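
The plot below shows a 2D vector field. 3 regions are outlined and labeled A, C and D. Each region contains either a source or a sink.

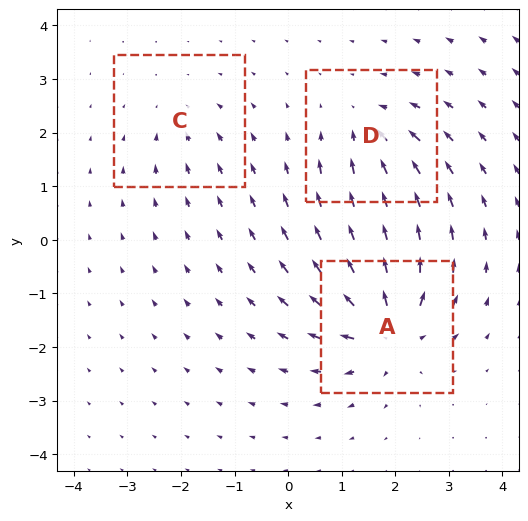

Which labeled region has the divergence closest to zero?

C

Divergence at each region's feature centre — A: about +6, C: about -2, D: about -4. Region C is closest to zero.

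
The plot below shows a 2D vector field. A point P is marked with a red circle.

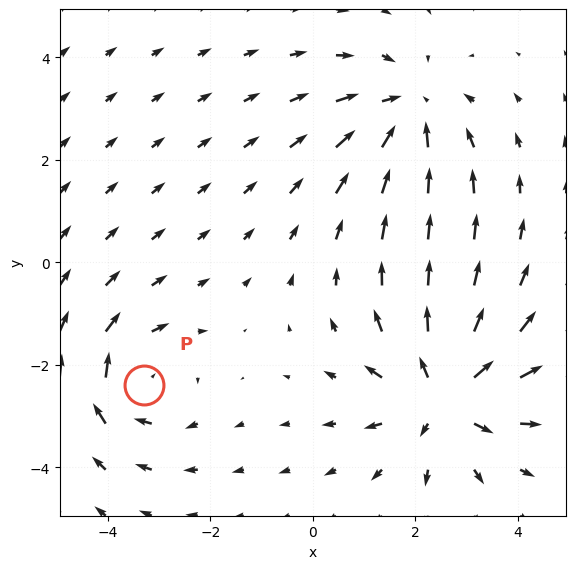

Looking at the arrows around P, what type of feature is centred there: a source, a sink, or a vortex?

vortex

At P (-3.3, -2.4) the arrows circulate clockwise. Divergence ≈0, curl about -3 — near-zero divergence with nonzero curl is a vortex.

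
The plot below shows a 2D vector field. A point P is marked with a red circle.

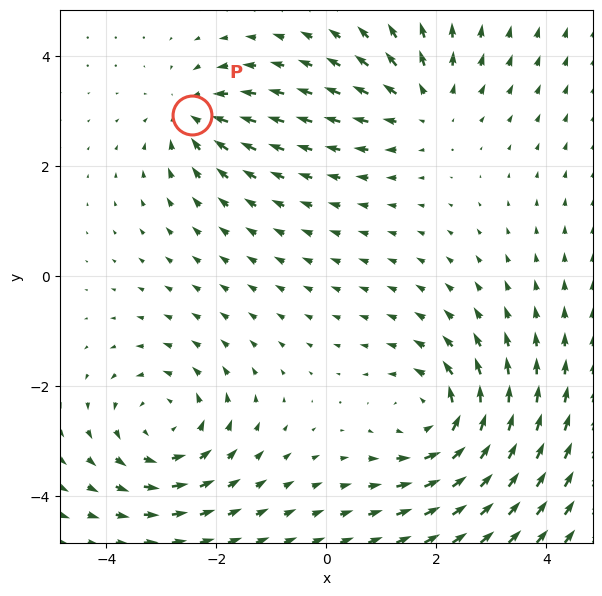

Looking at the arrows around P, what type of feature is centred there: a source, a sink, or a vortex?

sink

At P (-2.4, 2.9) the arrows converge inward. Divergence about -4, curl ≈0 — negative divergence with near-zero curl is a sink.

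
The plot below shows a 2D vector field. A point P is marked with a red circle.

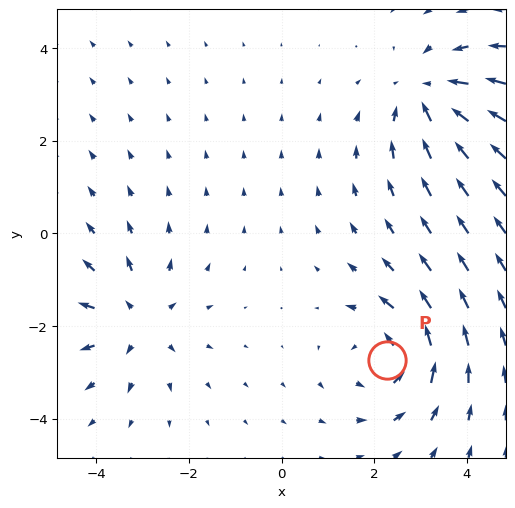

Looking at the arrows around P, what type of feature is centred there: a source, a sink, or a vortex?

At P (2.3, -2.7) the arrows circulate counterclockwise. Divergence ≈0, curl about +5 — near-zero divergence with nonzero curl is a vortex.

vortex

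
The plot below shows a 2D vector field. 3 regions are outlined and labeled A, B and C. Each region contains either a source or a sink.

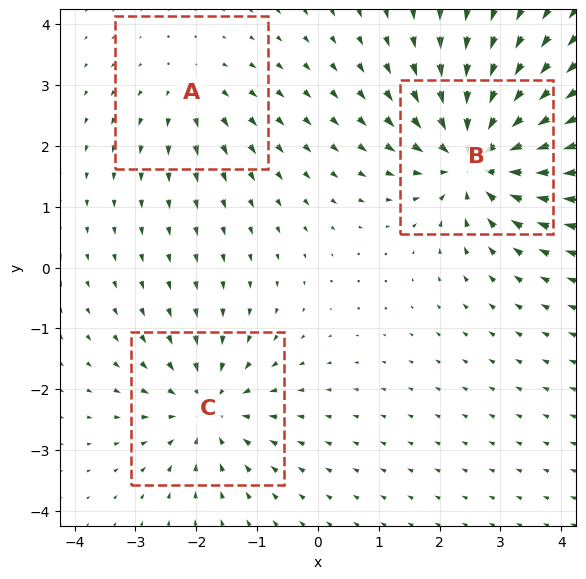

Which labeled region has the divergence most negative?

B

Divergence at each region's feature centre — A: about +2, B: about -5, C: about -3. Region B is most negative.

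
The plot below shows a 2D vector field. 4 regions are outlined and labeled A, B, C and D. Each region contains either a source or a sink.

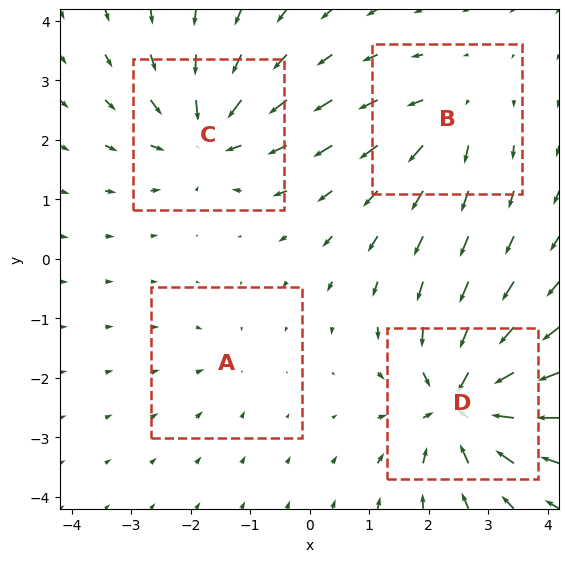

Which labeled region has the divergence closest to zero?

A

Divergence at each region's feature centre — A: about -2, B: about +4, C: about -6, D: about -7. Region A is closest to zero.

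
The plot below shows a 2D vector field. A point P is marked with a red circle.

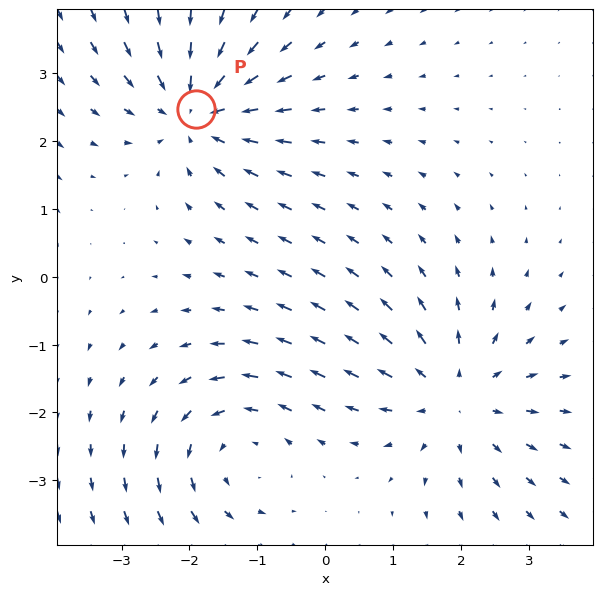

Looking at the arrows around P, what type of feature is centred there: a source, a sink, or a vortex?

sink

At P (-1.9, 2.5) the arrows converge inward. Divergence about -5, curl ≈0 — negative divergence with near-zero curl is a sink.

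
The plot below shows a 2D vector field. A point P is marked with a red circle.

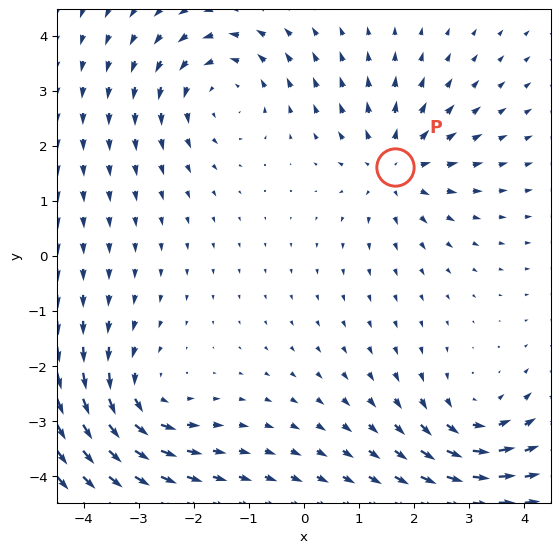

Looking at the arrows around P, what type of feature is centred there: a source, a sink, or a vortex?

source

At P (1.6, 1.6) the arrows spread outward. Divergence about +4, curl ≈0 — positive divergence with near-zero curl is a source.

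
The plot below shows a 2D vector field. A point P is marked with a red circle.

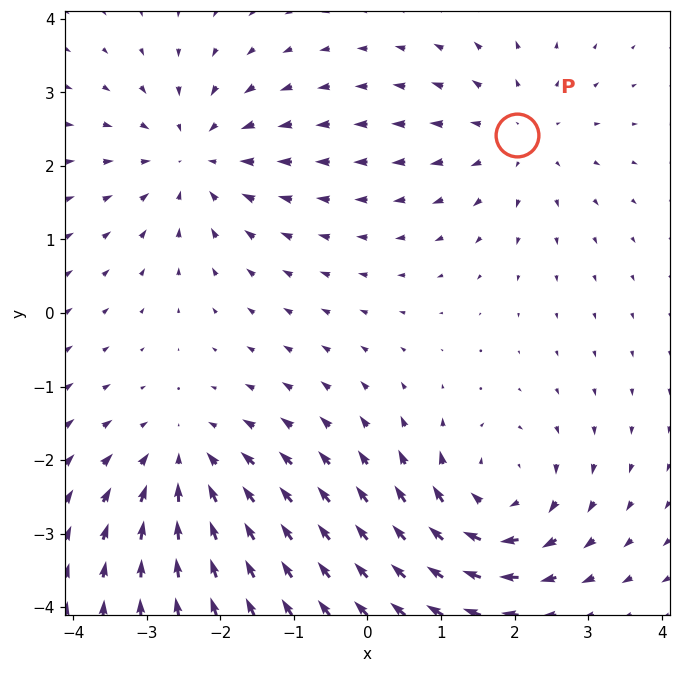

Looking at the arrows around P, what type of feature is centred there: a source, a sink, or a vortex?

At P (2.0, 2.4) the arrows spread outward. Divergence about +3, curl ≈0 — positive divergence with near-zero curl is a source.

source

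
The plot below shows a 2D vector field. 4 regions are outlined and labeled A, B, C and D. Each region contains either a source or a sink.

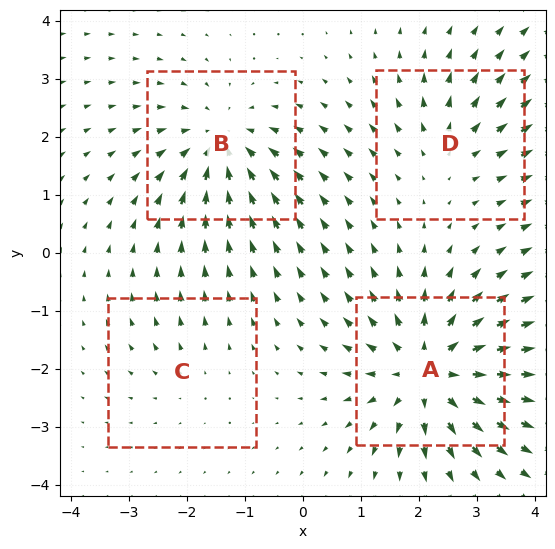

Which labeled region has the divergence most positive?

Divergence at each region's feature centre — A: about +7, B: about -5, C: about +2, D: about +3. Region A is most positive.

A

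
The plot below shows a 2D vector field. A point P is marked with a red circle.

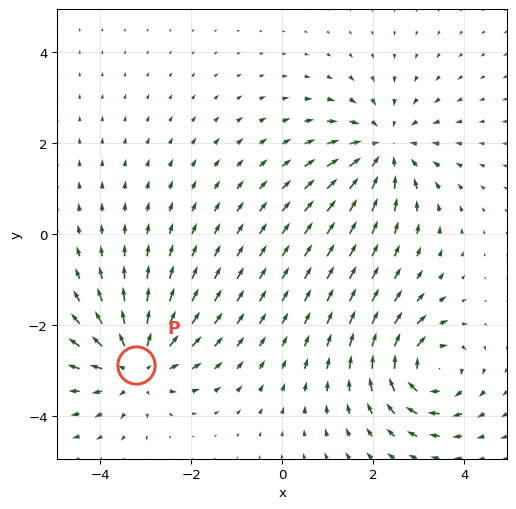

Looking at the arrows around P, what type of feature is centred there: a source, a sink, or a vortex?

source

At P (-3.2, -2.9) the arrows spread outward. Divergence about +5, curl ≈0 — positive divergence with near-zero curl is a source.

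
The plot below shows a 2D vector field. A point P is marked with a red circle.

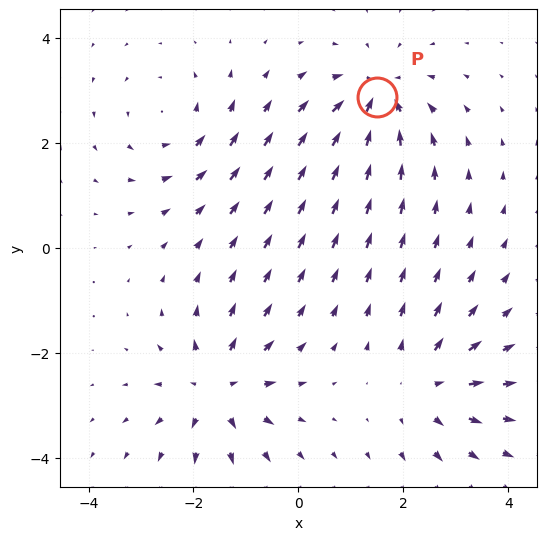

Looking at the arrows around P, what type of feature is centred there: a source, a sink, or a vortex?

At P (1.5, 2.9) the arrows converge inward. Divergence about -6, curl ≈0 — negative divergence with near-zero curl is a sink.

sink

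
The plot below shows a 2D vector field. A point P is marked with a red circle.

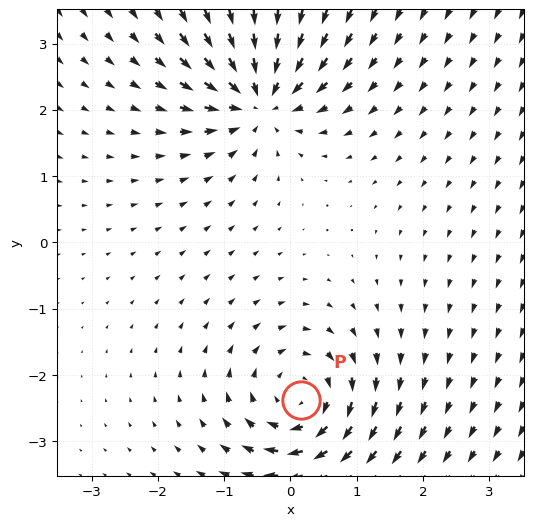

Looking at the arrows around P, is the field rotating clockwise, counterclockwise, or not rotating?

Near P at (0.2, -2.4) the arrows circulate clockwise. The curl (z-component) there is about -5; negative curl means clockwise rotation.

clockwise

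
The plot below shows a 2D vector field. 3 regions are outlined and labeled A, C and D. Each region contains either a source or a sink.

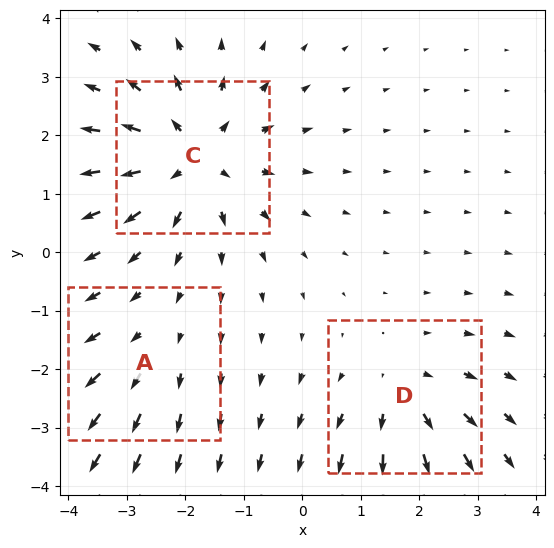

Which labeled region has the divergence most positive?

Divergence at each region's feature centre — A: about +2, C: about +5, D: about +3. Region C is most positive.

C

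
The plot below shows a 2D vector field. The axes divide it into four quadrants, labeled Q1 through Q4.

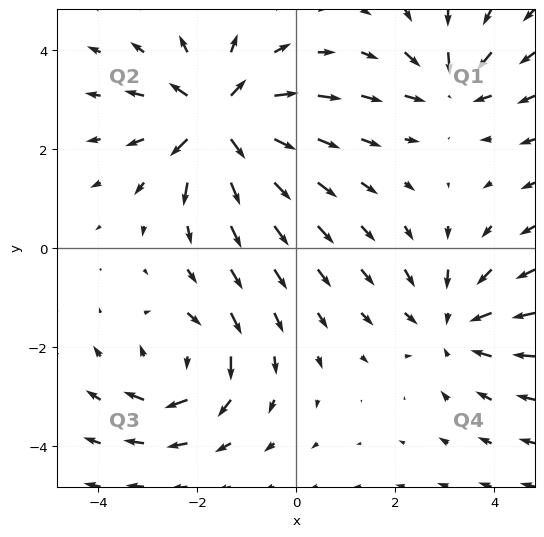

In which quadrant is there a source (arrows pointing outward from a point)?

Q2

The source sits at approximately (-1.6, 2.6), which lies in quadrant Q2. The divergence there is about +6, positive as expected for a source.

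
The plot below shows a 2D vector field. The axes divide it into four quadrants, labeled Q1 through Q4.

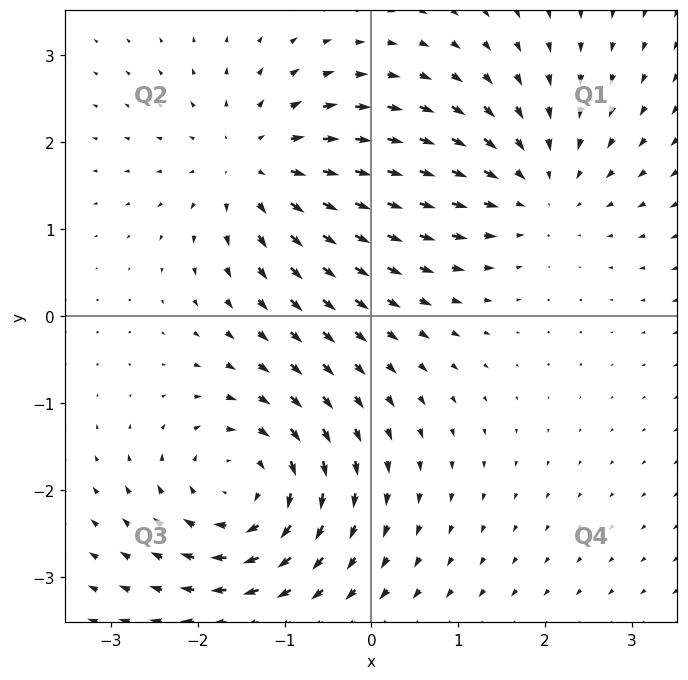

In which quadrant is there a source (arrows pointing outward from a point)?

Q2

The source sits at approximately (-1.3, 1.7), which lies in quadrant Q2. The divergence there is about +5, positive as expected for a source.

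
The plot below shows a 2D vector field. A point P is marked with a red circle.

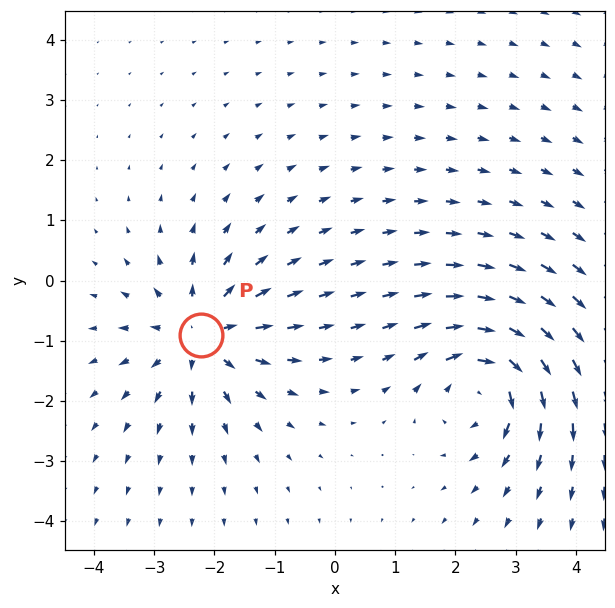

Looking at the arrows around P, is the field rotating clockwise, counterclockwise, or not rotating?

Near P at (-2.2, -0.9) the arrows show no circulation. The curl there is ≈0.

not rotating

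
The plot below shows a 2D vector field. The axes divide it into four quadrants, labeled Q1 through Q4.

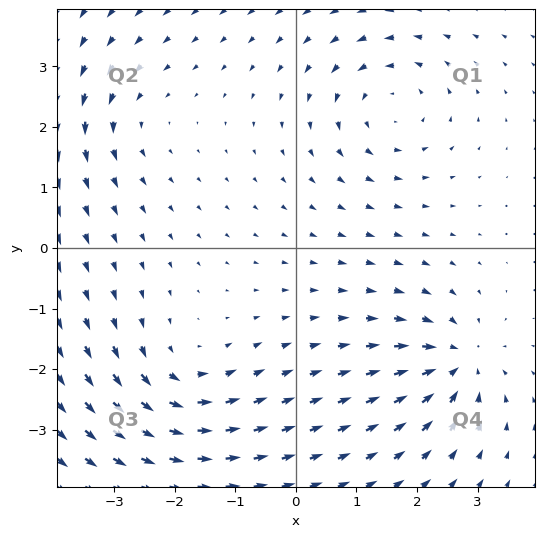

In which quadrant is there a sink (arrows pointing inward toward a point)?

Q4

The sink sits at approximately (2.7, -1.9), which lies in quadrant Q4. The divergence there is about -6, negative as expected for a sink.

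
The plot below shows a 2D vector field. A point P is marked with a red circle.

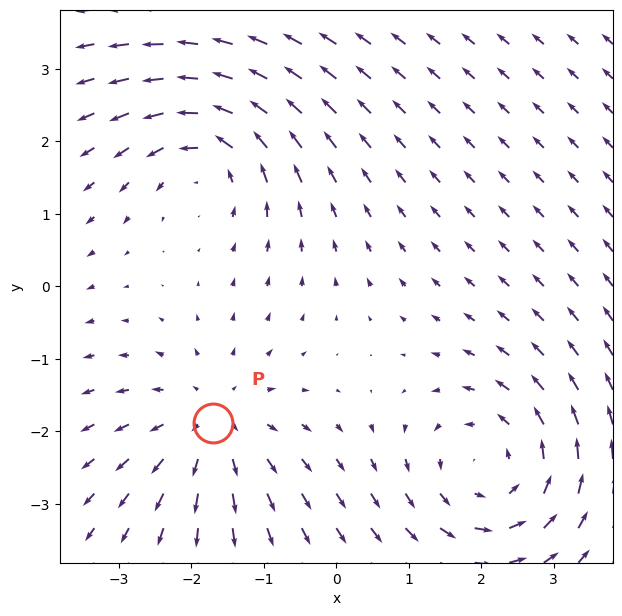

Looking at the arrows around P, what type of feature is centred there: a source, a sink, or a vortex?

At P (-1.7, -1.9) the arrows spread outward. Divergence about +3, curl ≈0 — positive divergence with near-zero curl is a source.

source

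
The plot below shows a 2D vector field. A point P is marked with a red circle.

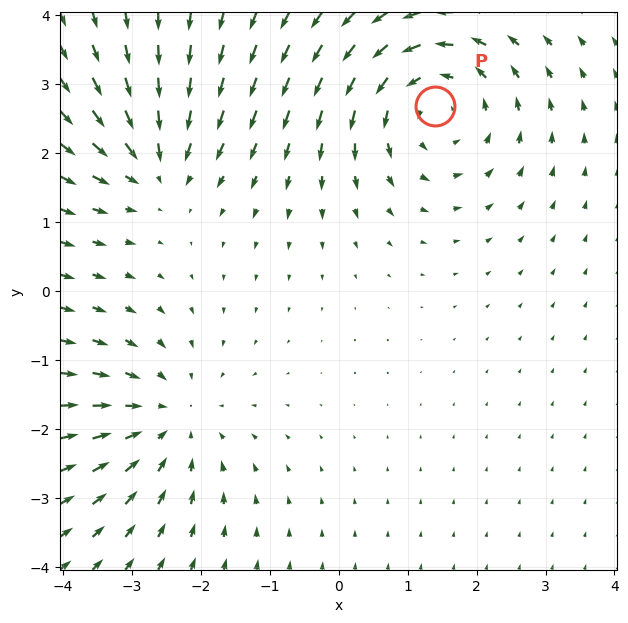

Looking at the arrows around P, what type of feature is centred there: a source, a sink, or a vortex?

At P (1.4, 2.7) the arrows circulate counterclockwise. Divergence ≈0, curl about +4 — near-zero divergence with nonzero curl is a vortex.

vortex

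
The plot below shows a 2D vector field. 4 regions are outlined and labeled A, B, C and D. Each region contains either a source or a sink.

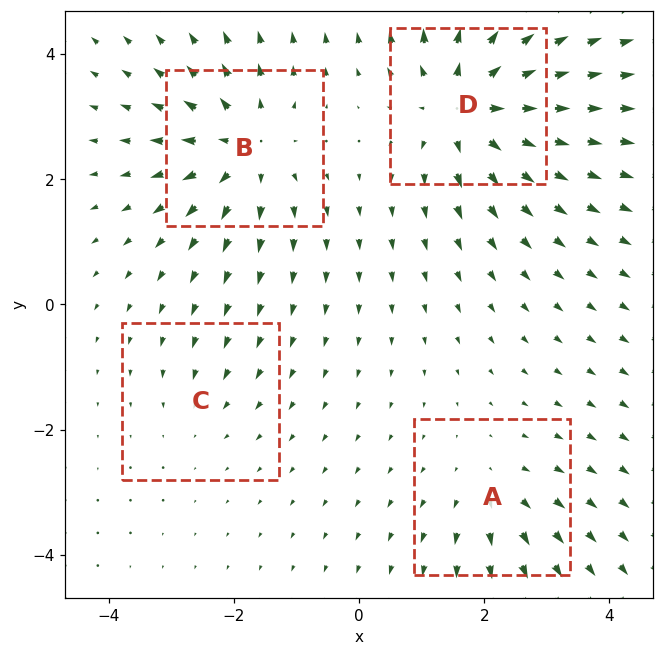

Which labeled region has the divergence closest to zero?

C

Divergence at each region's feature centre — A: about +3, B: about +6, C: about -2, D: about +7. Region C is closest to zero.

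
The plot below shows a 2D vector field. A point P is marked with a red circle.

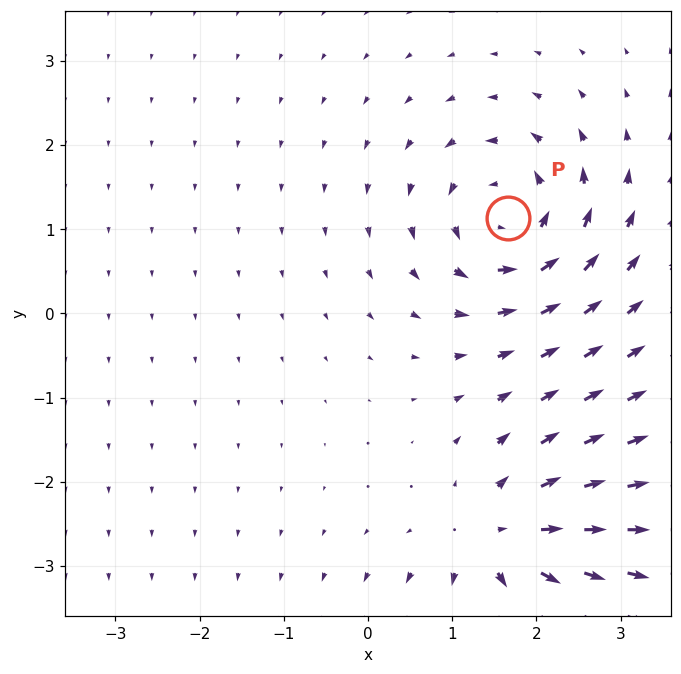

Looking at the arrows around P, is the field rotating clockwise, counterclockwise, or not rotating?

Near P at (1.7, 1.1) the arrows circulate counterclockwise. The curl (z-component) there is about +5; positive curl means counterclockwise rotation.

counterclockwise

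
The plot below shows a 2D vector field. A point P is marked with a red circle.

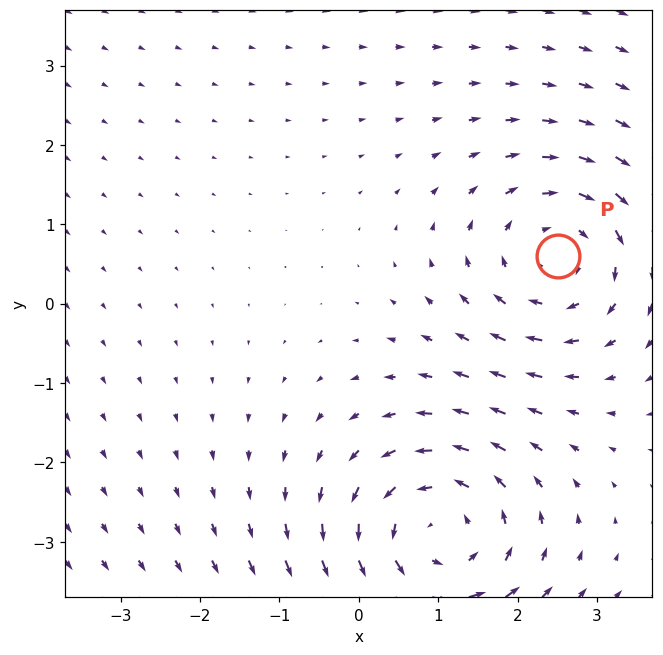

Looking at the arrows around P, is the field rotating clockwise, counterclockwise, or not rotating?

clockwise

Near P at (2.5, 0.6) the arrows circulate clockwise. The curl (z-component) there is about -4; negative curl means clockwise rotation.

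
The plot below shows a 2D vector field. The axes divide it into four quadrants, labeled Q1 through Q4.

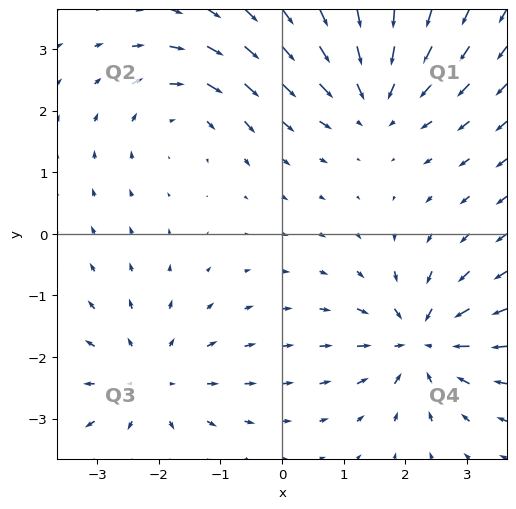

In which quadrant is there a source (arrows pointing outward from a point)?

The source sits at approximately (-2.2, -2.4), which lies in quadrant Q3. The divergence there is about +4, positive as expected for a source.

Q3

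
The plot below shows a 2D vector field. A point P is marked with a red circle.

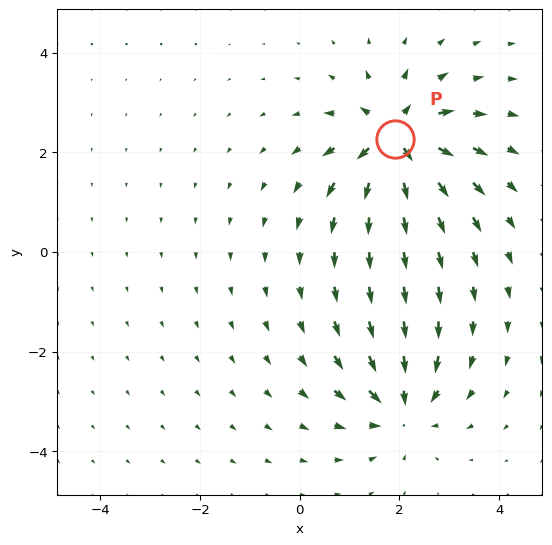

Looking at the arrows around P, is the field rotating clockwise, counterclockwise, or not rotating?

Near P at (1.9, 2.3) the arrows show no circulation. The curl there is ≈0.

not rotating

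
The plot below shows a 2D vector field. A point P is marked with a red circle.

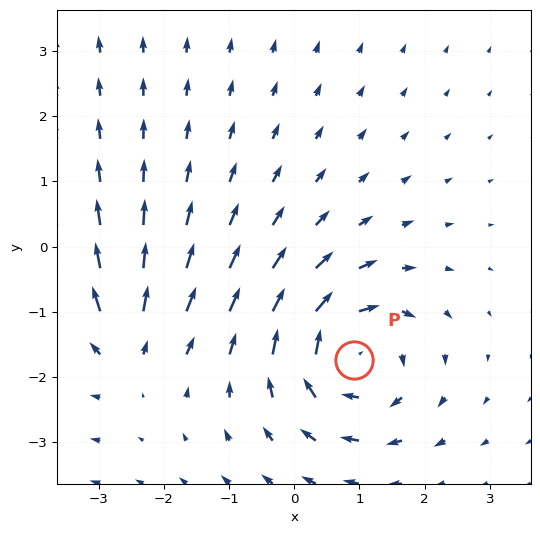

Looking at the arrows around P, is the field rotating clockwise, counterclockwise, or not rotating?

Near P at (0.9, -1.7) the arrows circulate clockwise. The curl (z-component) there is about -5; negative curl means clockwise rotation.

clockwise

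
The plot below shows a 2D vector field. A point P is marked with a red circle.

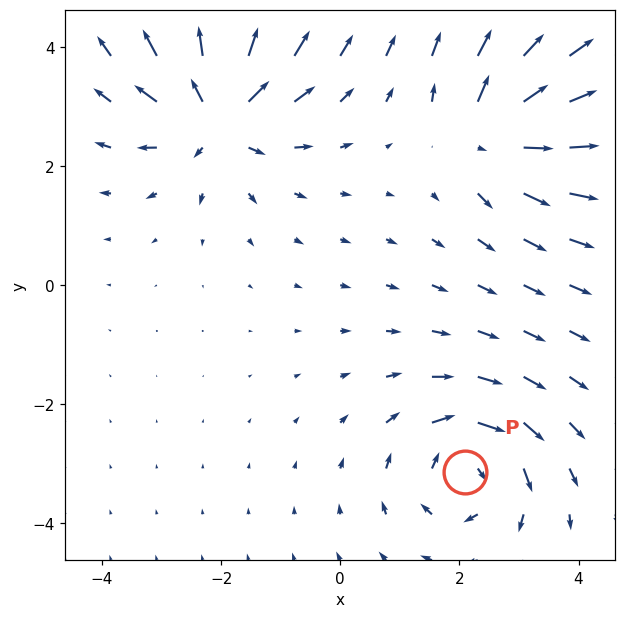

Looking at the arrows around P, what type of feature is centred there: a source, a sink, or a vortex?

vortex

At P (2.1, -3.1) the arrows circulate clockwise. Divergence ≈0, curl about -6 — near-zero divergence with nonzero curl is a vortex.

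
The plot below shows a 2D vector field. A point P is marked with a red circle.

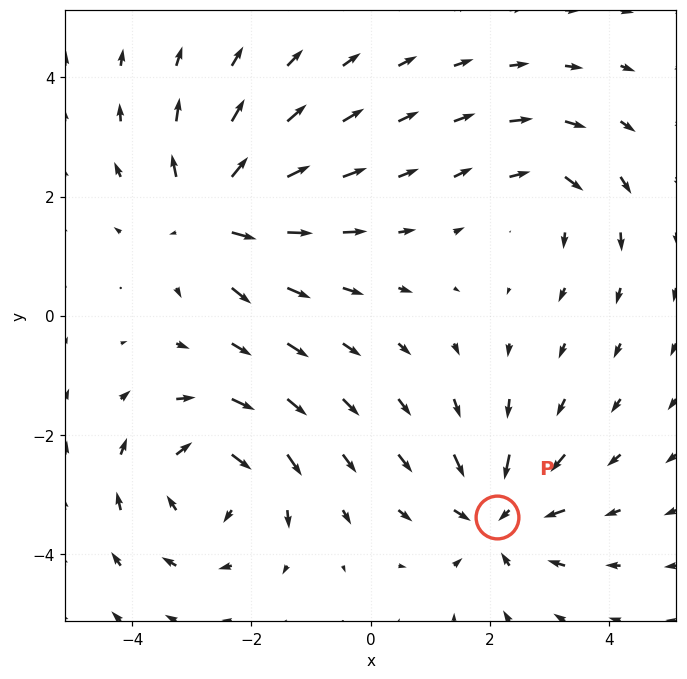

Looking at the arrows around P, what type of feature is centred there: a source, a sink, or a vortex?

sink

At P (2.1, -3.4) the arrows converge inward. Divergence about -5, curl ≈0 — negative divergence with near-zero curl is a sink.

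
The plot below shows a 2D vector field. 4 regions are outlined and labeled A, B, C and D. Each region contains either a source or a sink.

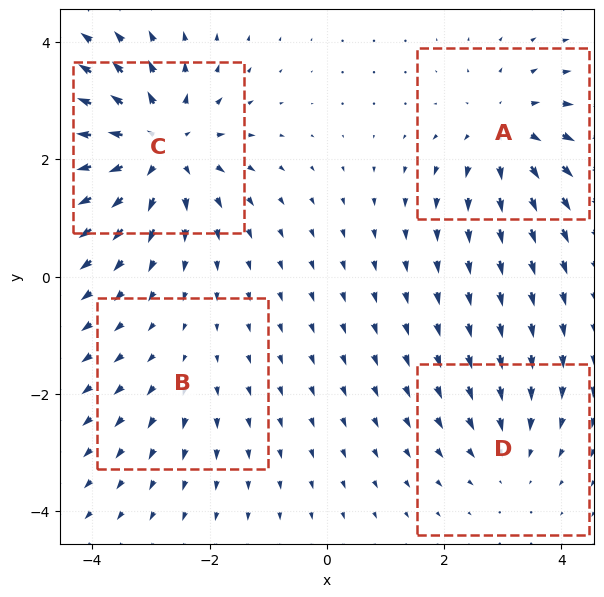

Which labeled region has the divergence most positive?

C

Divergence at each region's feature centre — A: about +5, B: about +2, C: about +7, D: about -3. Region C is most positive.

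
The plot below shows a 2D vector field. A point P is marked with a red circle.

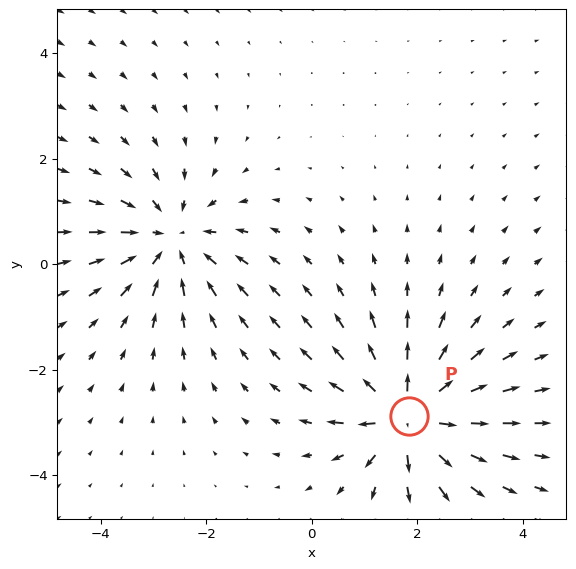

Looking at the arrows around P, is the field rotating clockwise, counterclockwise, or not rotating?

not rotating

Near P at (1.8, -2.9) the arrows show no circulation. The curl there is ≈0.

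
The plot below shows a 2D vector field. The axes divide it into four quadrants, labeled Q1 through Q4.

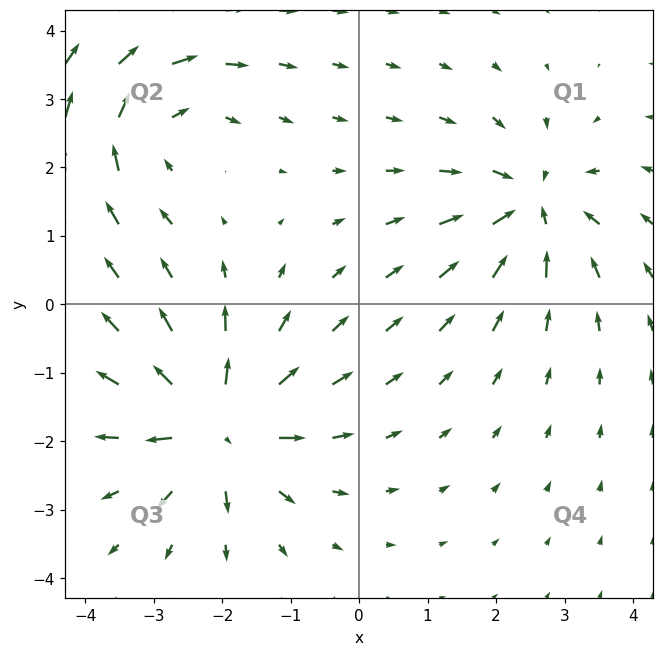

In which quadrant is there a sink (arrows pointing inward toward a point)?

Q1

The sink sits at approximately (2.5, 1.4), which lies in quadrant Q1. The divergence there is about -5, negative as expected for a sink.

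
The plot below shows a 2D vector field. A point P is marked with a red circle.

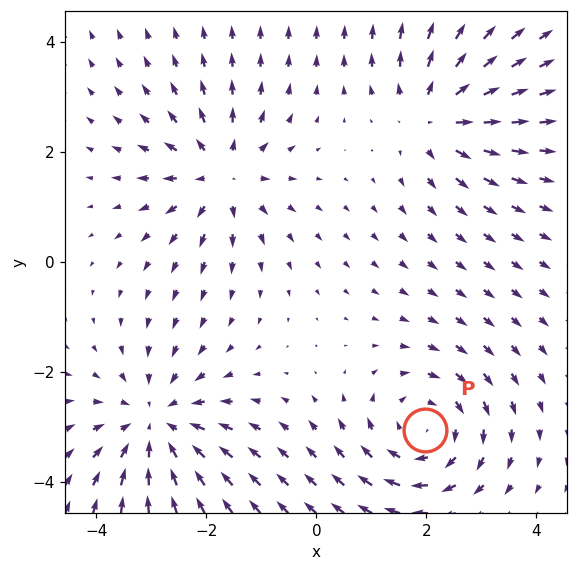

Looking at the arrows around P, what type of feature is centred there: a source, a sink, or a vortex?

vortex

At P (2.0, -3.1) the arrows circulate clockwise. Divergence ≈0, curl about -4 — near-zero divergence with nonzero curl is a vortex.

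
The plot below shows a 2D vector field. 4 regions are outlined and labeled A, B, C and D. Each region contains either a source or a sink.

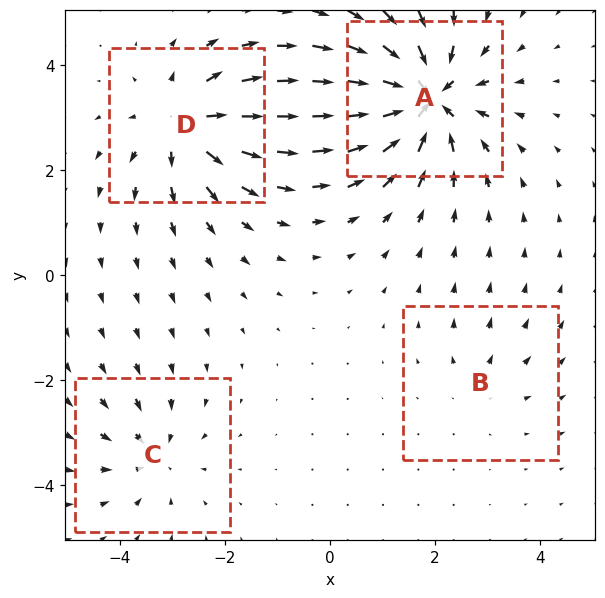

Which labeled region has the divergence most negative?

A

Divergence at each region's feature centre — A: about -9, B: about +2, C: about -4, D: about +6. Region A is most negative.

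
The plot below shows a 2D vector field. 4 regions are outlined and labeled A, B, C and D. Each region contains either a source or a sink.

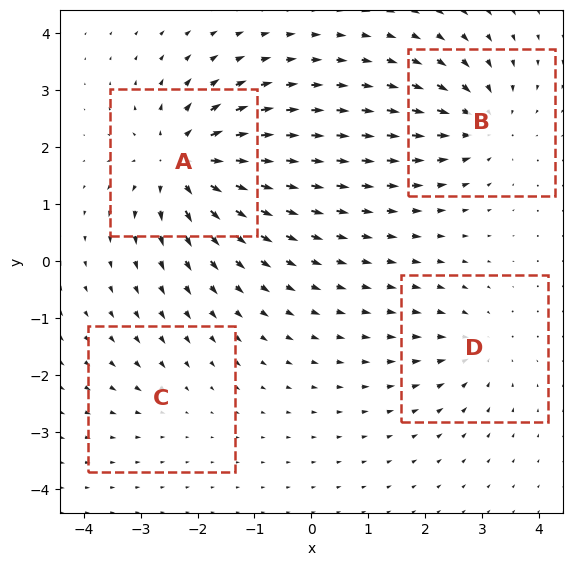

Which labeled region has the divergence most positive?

Divergence at each region's feature centre — A: about +8, B: about -5, C: about -2, D: about -4. Region A is most positive.

A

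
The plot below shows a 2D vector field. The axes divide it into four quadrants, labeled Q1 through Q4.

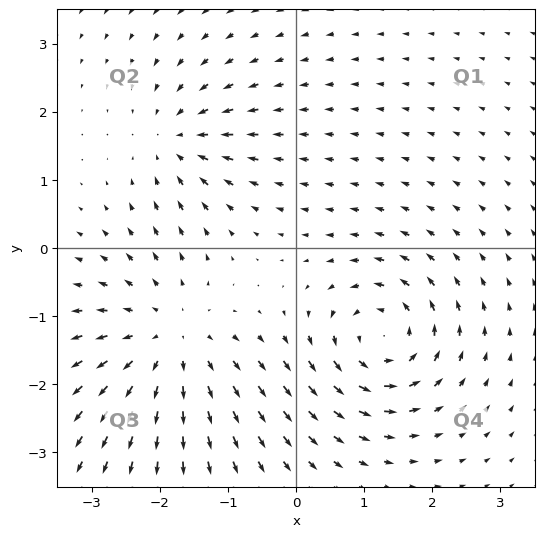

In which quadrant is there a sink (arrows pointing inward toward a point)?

Q2

The sink sits at approximately (-1.8, 1.6), which lies in quadrant Q2. The divergence there is about -4, negative as expected for a sink.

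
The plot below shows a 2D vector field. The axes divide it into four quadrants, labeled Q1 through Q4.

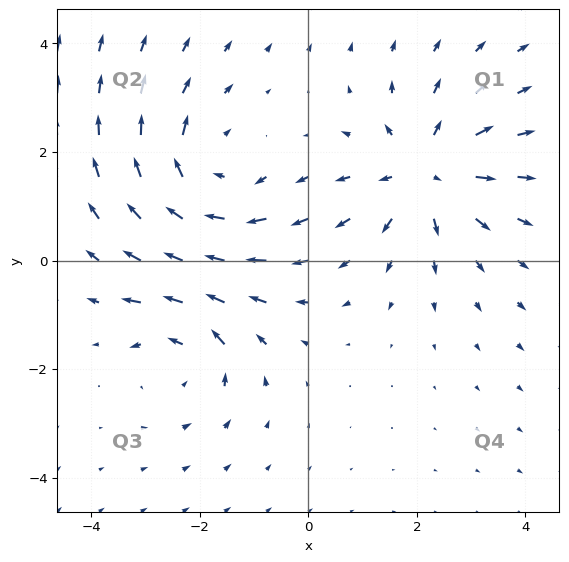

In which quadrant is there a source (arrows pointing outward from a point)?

The source sits at approximately (2.2, 1.6), which lies in quadrant Q1. The divergence there is about +4, positive as expected for a source.

Q1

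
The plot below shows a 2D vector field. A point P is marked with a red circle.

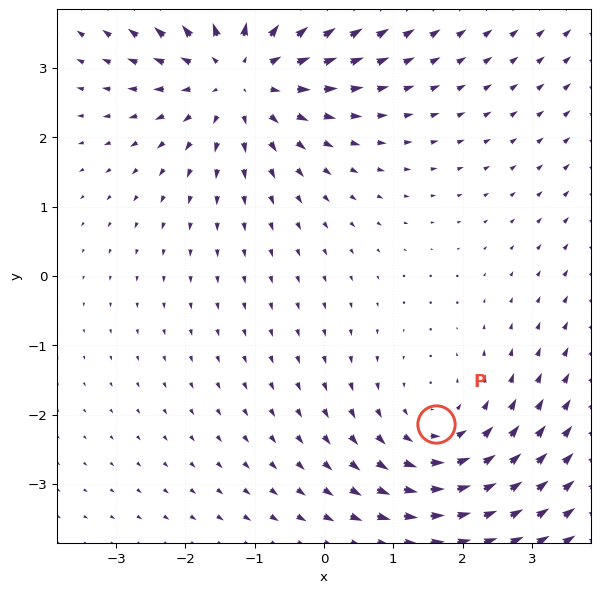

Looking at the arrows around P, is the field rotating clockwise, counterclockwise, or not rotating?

Near P at (1.6, -2.1) the arrows circulate counterclockwise. The curl (z-component) there is about +2; positive curl means counterclockwise rotation.

counterclockwise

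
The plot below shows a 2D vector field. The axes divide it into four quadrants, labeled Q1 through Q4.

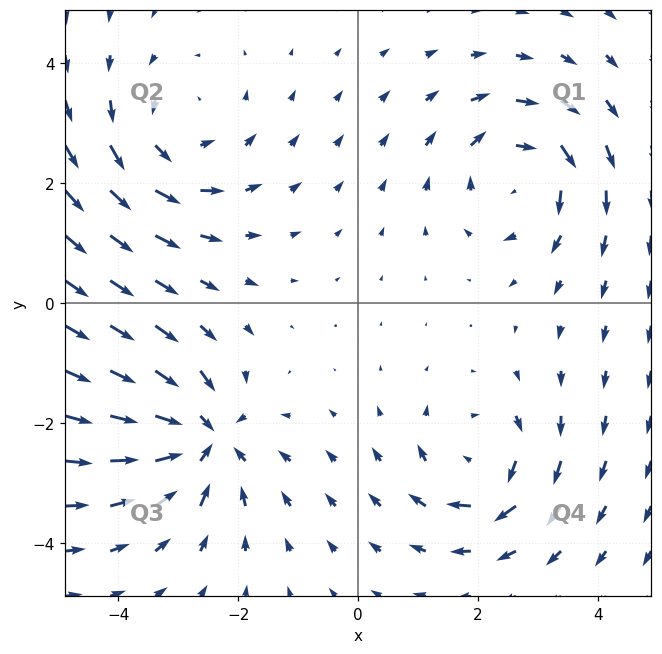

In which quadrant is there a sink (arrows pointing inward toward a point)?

Q3

The sink sits at approximately (-2.6, -2.3), which lies in quadrant Q3. The divergence there is about -5, negative as expected for a sink.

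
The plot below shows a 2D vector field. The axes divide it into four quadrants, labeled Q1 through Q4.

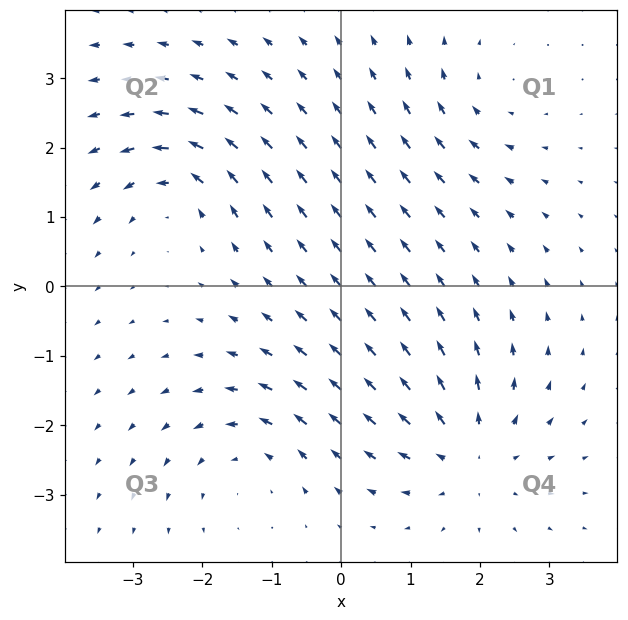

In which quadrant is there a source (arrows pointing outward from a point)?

The source sits at approximately (1.8, -2.4), which lies in quadrant Q4. The divergence there is about +4, positive as expected for a source.

Q4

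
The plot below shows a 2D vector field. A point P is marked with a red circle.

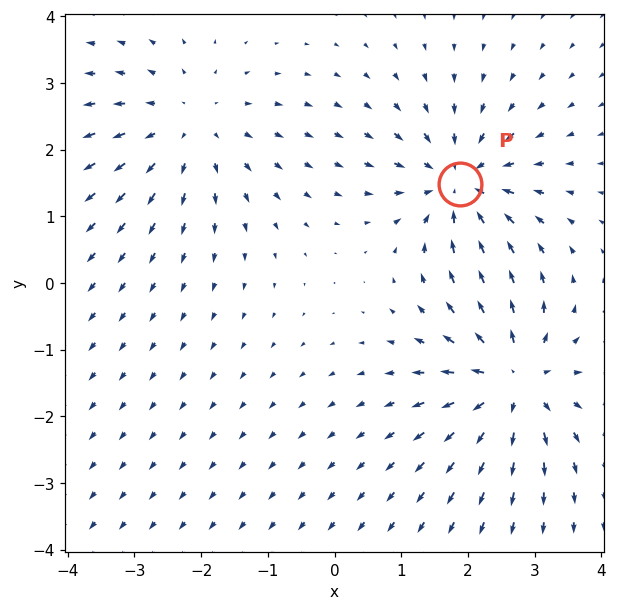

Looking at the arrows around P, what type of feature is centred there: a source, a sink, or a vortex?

sink

At P (1.9, 1.5) the arrows converge inward. Divergence about -5, curl ≈0 — negative divergence with near-zero curl is a sink.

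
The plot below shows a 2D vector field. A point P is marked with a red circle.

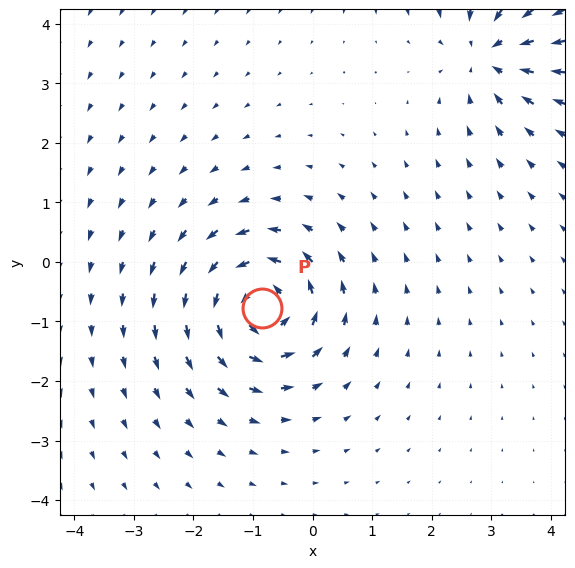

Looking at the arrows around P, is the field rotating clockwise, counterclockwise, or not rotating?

Near P at (-0.8, -0.8) the arrows circulate counterclockwise. The curl (z-component) there is about +6; positive curl means counterclockwise rotation.

counterclockwise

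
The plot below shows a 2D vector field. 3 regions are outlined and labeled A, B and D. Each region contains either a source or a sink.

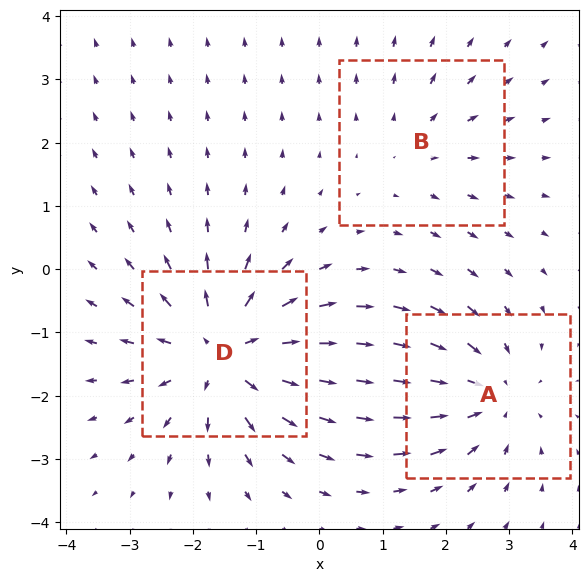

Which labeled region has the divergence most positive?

Divergence at each region's feature centre — A: about -3, B: about +2, D: about +4. Region D is most positive.

D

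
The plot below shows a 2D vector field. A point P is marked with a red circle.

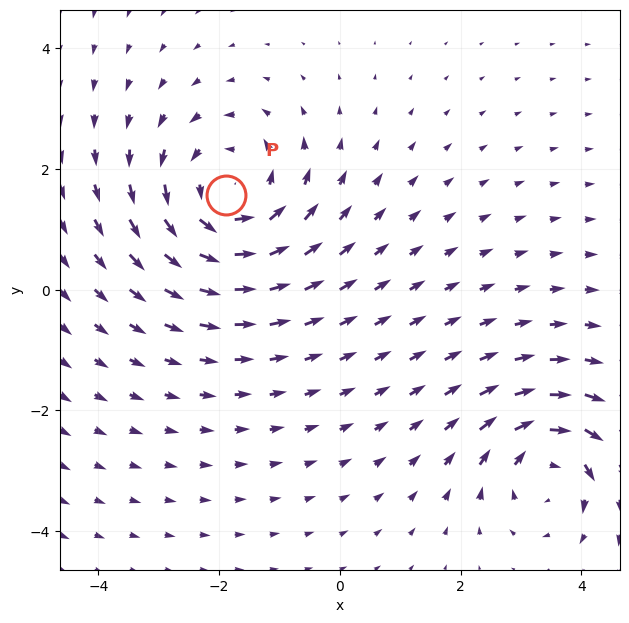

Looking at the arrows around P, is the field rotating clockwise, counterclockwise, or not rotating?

Near P at (-1.9, 1.6) the arrows circulate counterclockwise. The curl (z-component) there is about +3; positive curl means counterclockwise rotation.

counterclockwise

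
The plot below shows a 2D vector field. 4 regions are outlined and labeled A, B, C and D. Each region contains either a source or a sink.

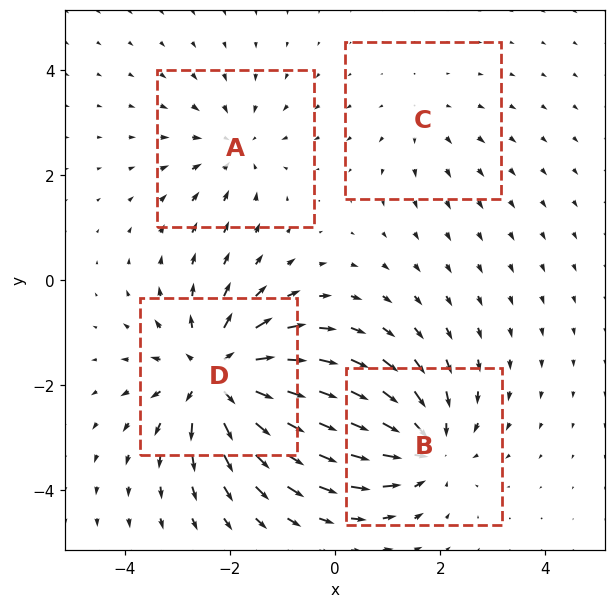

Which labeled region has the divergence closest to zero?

C

Divergence at each region's feature centre — A: about -3, B: about -5, C: about +2, D: about +7. Region C is closest to zero.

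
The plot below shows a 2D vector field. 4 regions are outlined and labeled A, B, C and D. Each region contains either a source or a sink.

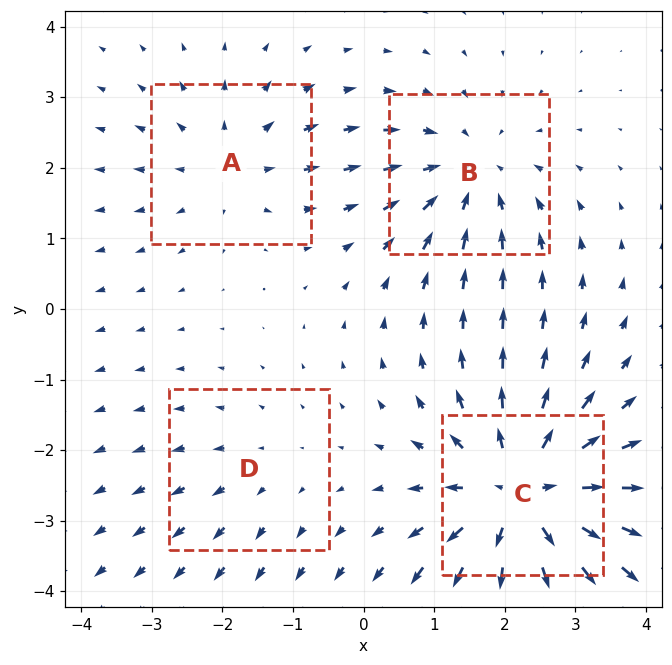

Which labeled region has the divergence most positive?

Divergence at each region's feature centre — A: about +3, B: about -4, C: about +7, D: about +2. Region C is most positive.

C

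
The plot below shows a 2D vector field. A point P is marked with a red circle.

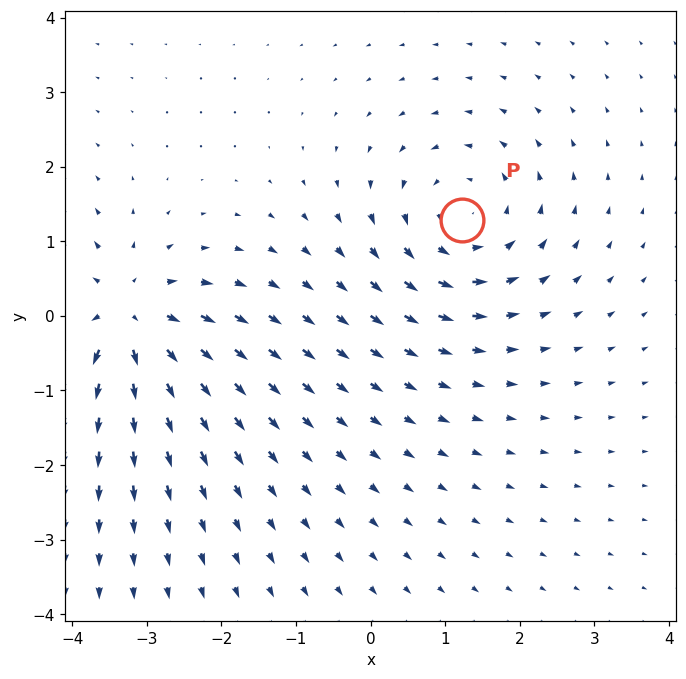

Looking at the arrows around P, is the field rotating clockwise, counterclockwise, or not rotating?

Near P at (1.2, 1.3) the arrows circulate counterclockwise. The curl (z-component) there is about +4; positive curl means counterclockwise rotation.

counterclockwise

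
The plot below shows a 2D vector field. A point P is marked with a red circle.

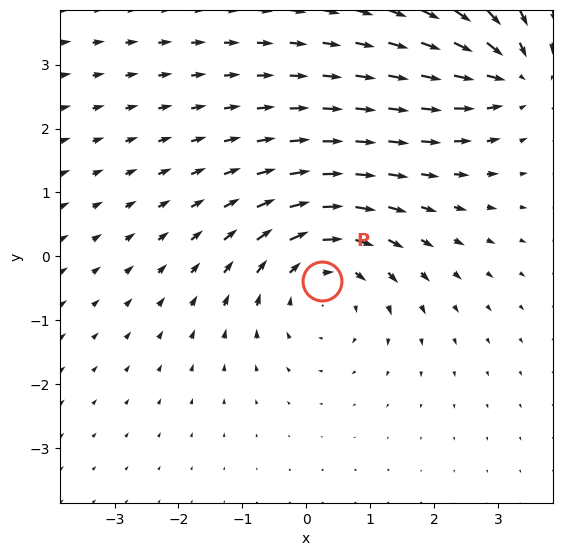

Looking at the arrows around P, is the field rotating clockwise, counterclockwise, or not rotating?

Near P at (0.2, -0.4) the arrows circulate clockwise. The curl (z-component) there is about -4; negative curl means clockwise rotation.

clockwise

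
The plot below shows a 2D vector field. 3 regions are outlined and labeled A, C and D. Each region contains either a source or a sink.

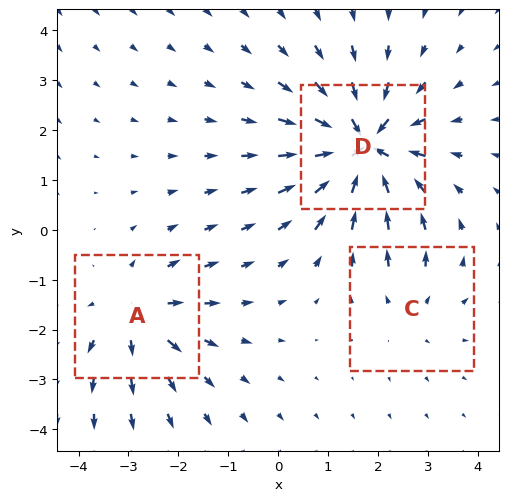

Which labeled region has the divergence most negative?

D

Divergence at each region's feature centre — A: about +3, C: about +2, D: about -6. Region D is most negative.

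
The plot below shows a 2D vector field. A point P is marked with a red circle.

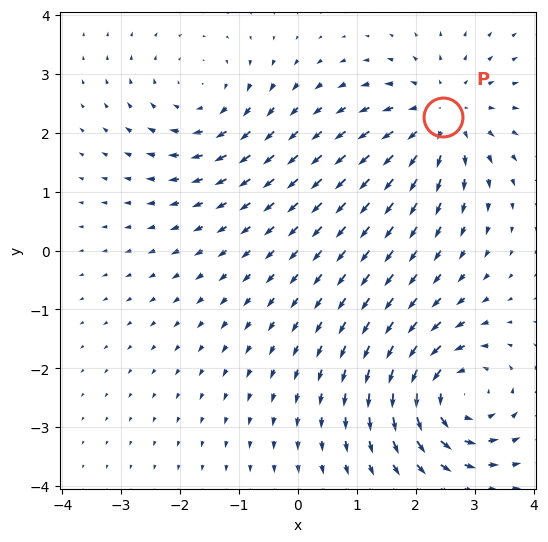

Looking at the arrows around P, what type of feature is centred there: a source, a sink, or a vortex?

At P (2.5, 2.3) the arrows spread outward. Divergence about +5, curl ≈0 — positive divergence with near-zero curl is a source.

source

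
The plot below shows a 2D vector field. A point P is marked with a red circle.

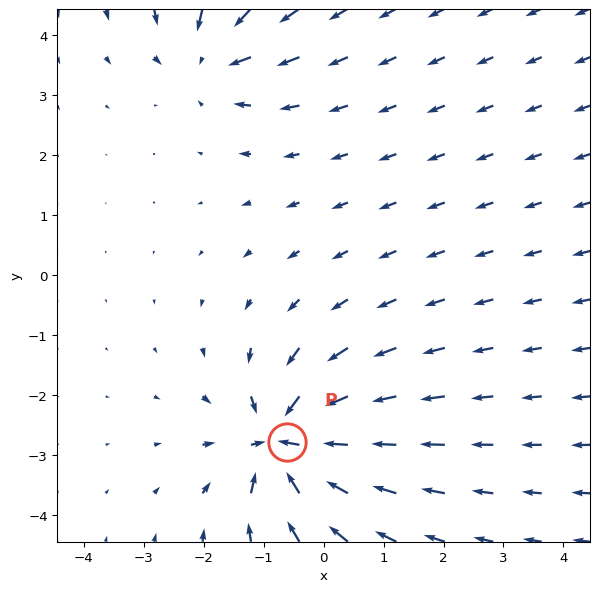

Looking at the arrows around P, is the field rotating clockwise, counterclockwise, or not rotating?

Near P at (-0.6, -2.8) the arrows show no circulation. The curl there is ≈0.

not rotating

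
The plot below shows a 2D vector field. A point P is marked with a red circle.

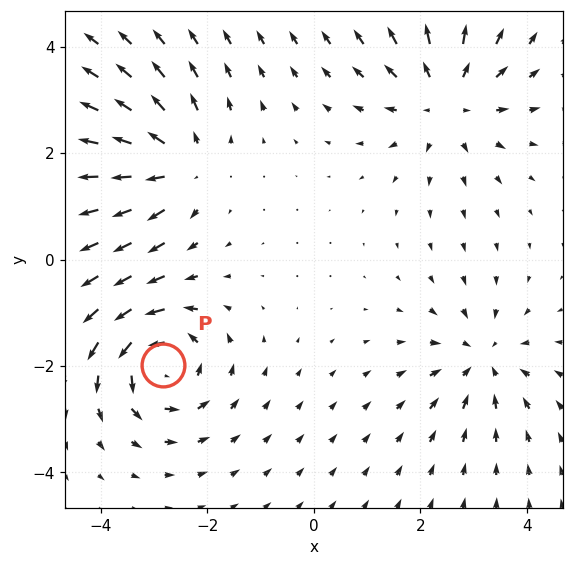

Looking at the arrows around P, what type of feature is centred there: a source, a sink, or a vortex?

At P (-2.8, -2.0) the arrows circulate counterclockwise. Divergence ≈0, curl about +6 — near-zero divergence with nonzero curl is a vortex.

vortex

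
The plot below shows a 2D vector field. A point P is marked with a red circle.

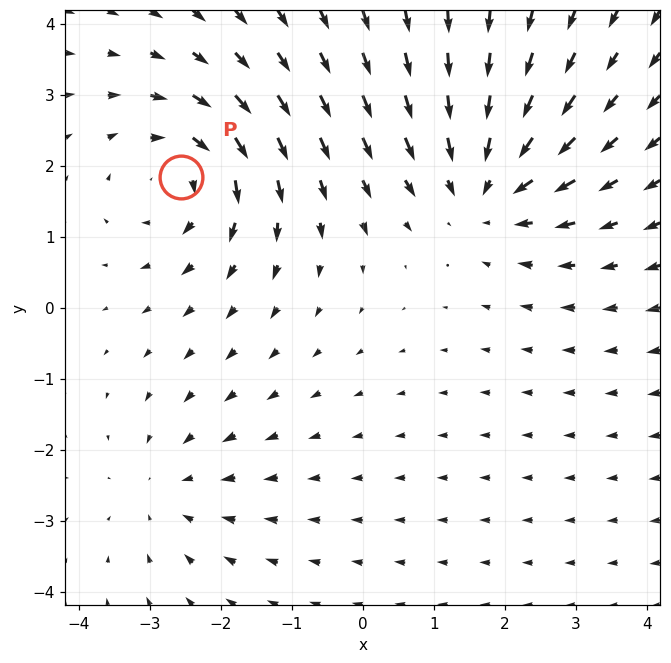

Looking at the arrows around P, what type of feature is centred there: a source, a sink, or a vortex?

vortex

At P (-2.6, 1.8) the arrows circulate clockwise. Divergence ≈0, curl about -4 — near-zero divergence with nonzero curl is a vortex.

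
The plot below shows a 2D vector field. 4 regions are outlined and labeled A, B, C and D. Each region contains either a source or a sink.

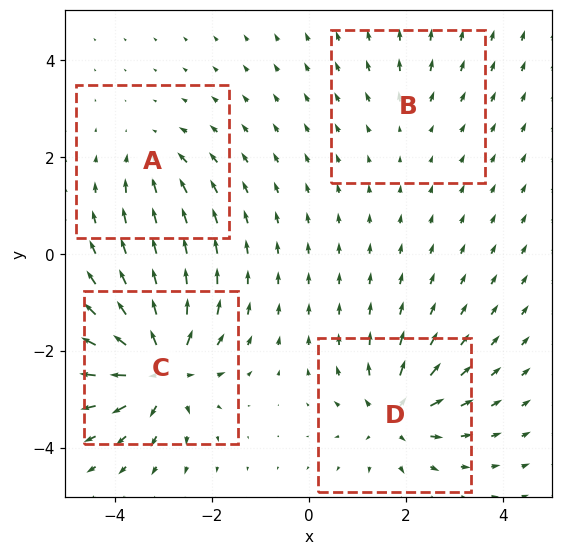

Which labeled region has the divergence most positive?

Divergence at each region's feature centre — A: about -4, B: about +2, C: about +9, D: about +6. Region C is most positive.

C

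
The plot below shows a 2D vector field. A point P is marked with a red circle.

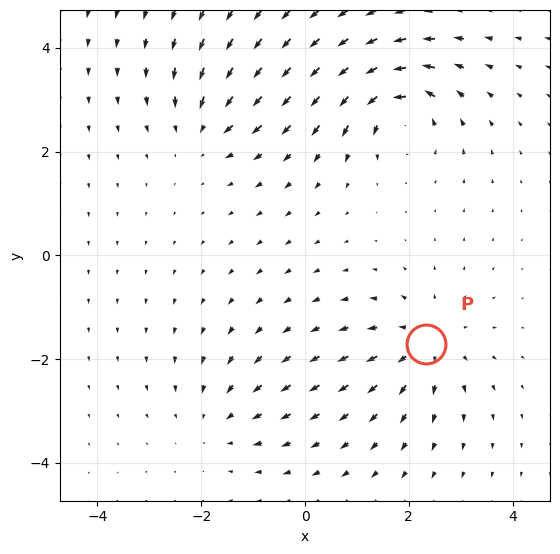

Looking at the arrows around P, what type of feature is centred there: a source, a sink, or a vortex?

At P (2.3, -1.7) the arrows spread outward. Divergence about +5, curl ≈0 — positive divergence with near-zero curl is a source.

source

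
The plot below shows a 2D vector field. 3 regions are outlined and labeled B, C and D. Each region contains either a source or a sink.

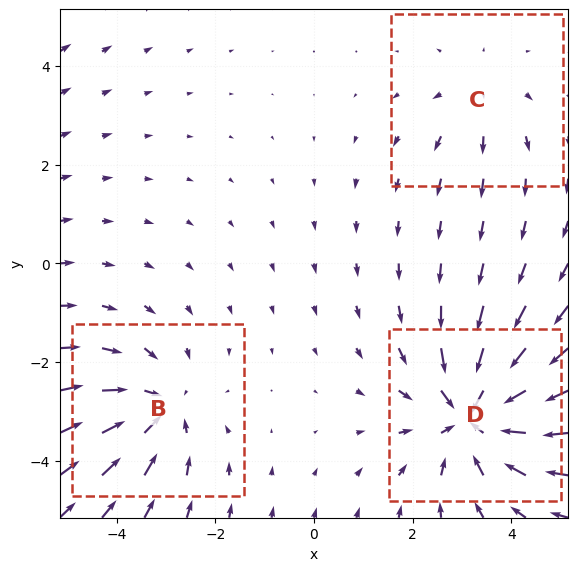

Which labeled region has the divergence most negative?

Divergence at each region's feature centre — B: about -3, C: about +2, D: about -4. Region D is most negative.

D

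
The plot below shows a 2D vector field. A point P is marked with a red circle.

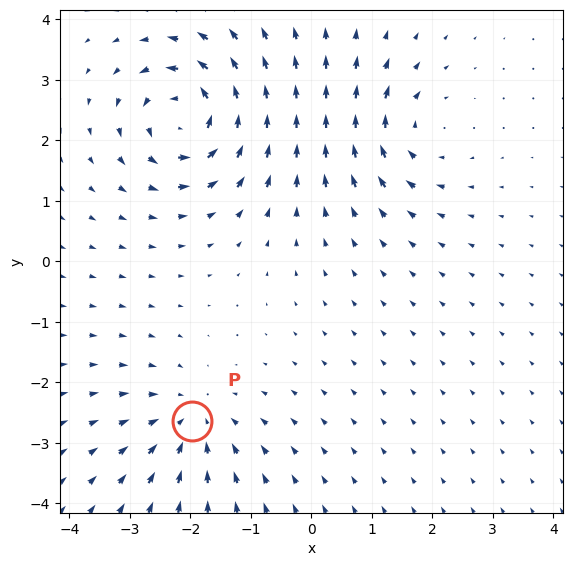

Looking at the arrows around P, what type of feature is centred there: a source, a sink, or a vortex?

At P (-2.0, -2.6) the arrows converge inward. Divergence about -3, curl ≈0 — negative divergence with near-zero curl is a sink.

sink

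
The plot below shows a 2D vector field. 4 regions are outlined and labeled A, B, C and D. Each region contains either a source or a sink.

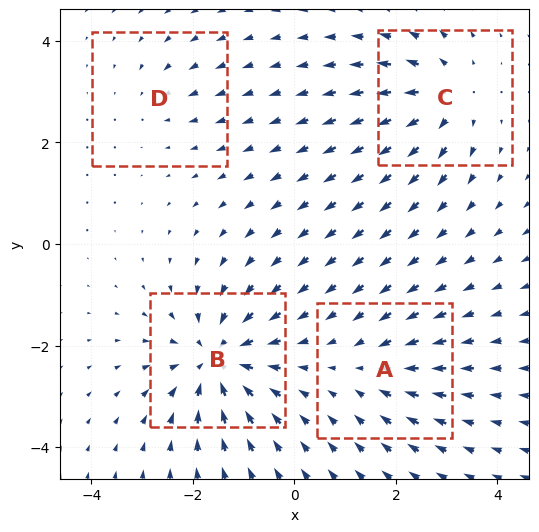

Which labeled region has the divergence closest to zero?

D

Divergence at each region's feature centre — A: about -3, B: about -7, C: about +5, D: about -2. Region D is closest to zero.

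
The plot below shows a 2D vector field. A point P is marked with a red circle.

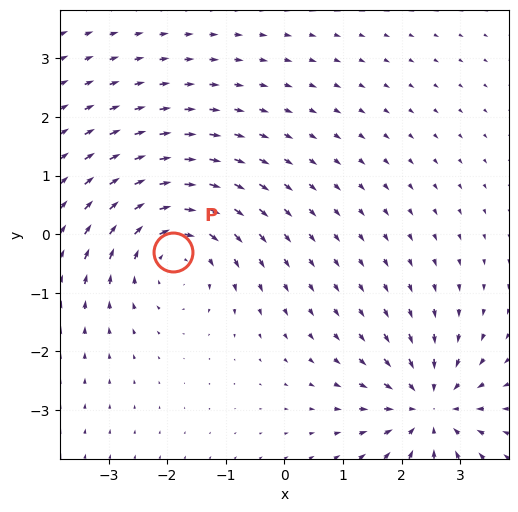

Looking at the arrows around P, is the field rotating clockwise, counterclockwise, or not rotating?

Near P at (-1.9, -0.3) the arrows circulate clockwise. The curl (z-component) there is about -4; negative curl means clockwise rotation.

clockwise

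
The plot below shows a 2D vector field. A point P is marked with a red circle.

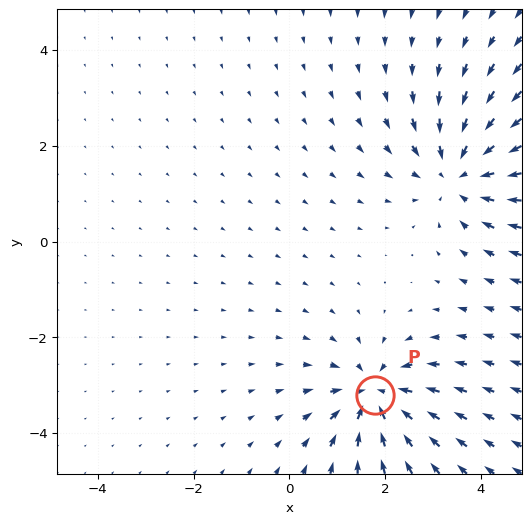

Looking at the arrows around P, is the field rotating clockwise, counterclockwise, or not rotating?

not rotating

Near P at (1.8, -3.2) the arrows show no circulation. The curl there is ≈0.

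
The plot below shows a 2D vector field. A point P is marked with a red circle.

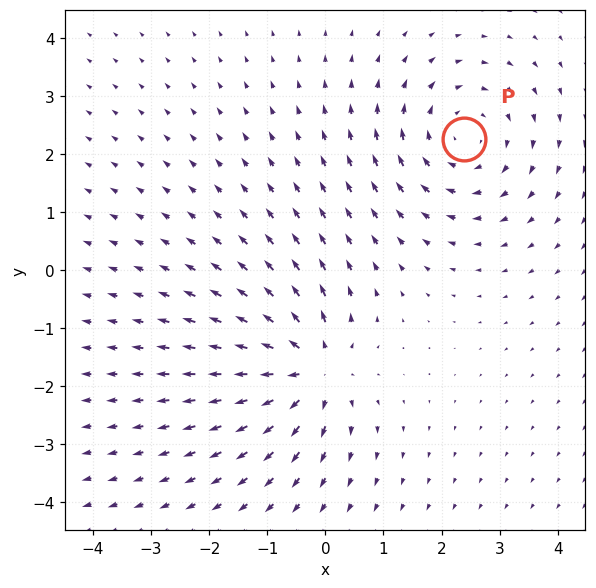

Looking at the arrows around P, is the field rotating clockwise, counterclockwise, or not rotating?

Near P at (2.4, 2.3) the arrows circulate clockwise. The curl (z-component) there is about -3; negative curl means clockwise rotation.

clockwise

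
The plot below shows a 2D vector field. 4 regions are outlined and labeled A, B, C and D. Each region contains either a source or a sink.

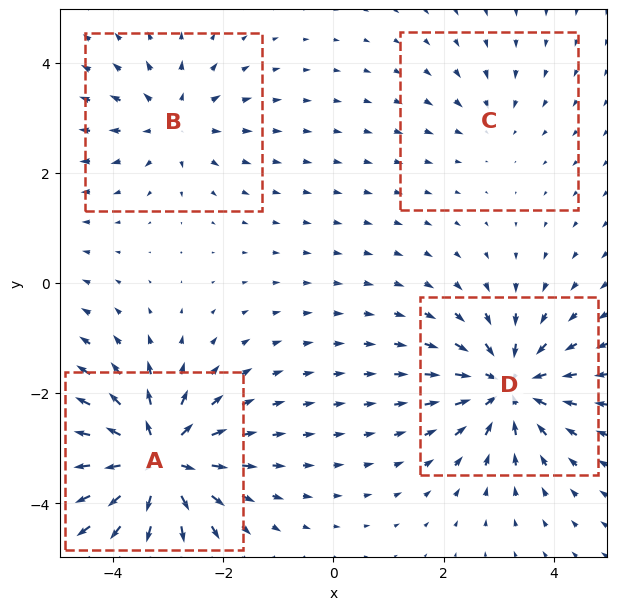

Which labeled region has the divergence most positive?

Divergence at each region's feature centre — A: about +8, B: about +4, C: about -2, D: about -6. Region A is most positive.

A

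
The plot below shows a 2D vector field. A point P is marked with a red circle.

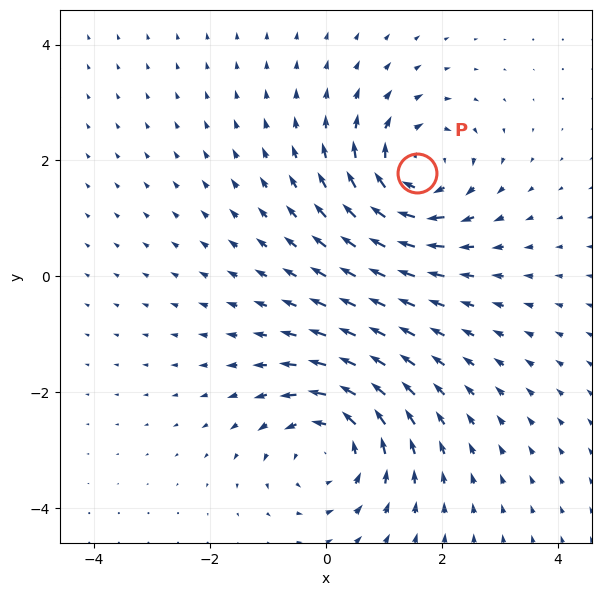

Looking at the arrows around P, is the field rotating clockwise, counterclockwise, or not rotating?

Near P at (1.6, 1.8) the arrows circulate clockwise. The curl (z-component) there is about -5; negative curl means clockwise rotation.

clockwise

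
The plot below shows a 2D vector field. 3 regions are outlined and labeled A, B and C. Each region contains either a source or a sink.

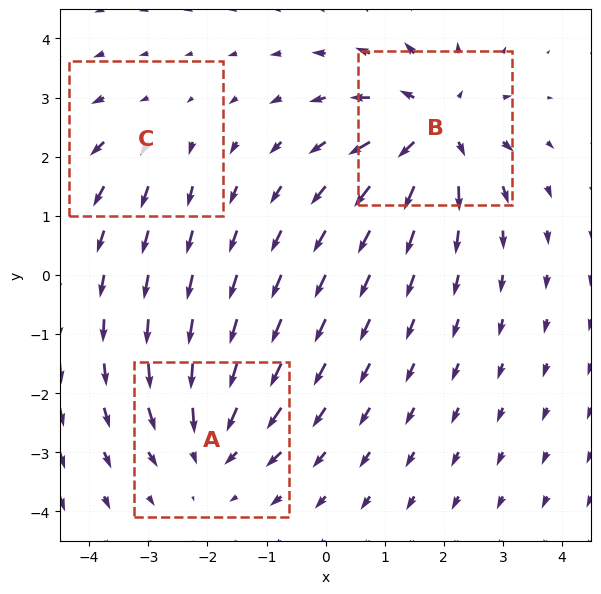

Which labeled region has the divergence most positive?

Divergence at each region's feature centre — A: about -3, B: about +5, C: about +2. Region B is most positive.

B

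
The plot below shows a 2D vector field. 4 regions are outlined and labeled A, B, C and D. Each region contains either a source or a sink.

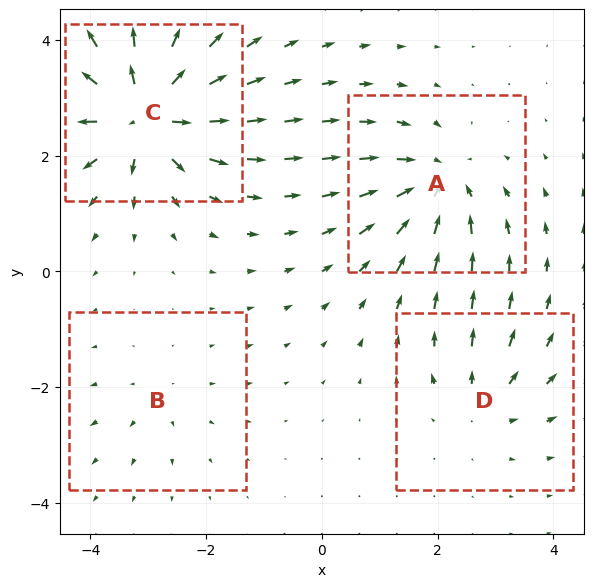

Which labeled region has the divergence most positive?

Divergence at each region's feature centre — A: about -6, B: about +2, C: about +8, D: about +4. Region C is most positive.

C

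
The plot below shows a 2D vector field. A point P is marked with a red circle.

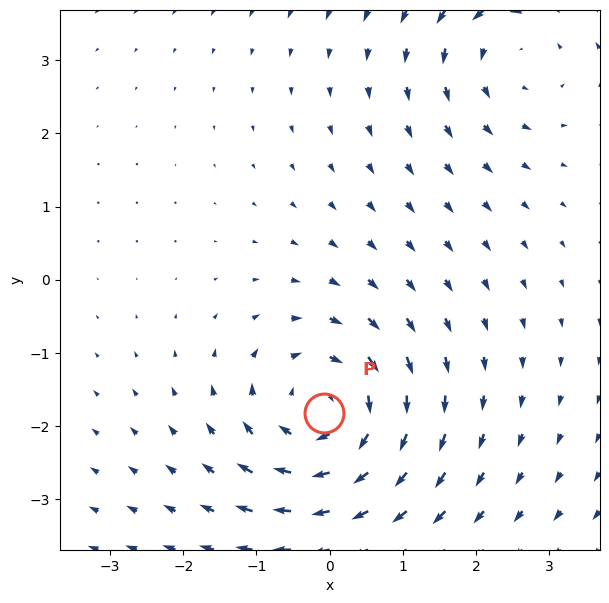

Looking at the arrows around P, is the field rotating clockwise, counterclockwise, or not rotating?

Near P at (-0.1, -1.8) the arrows circulate clockwise. The curl (z-component) there is about -5; negative curl means clockwise rotation.

clockwise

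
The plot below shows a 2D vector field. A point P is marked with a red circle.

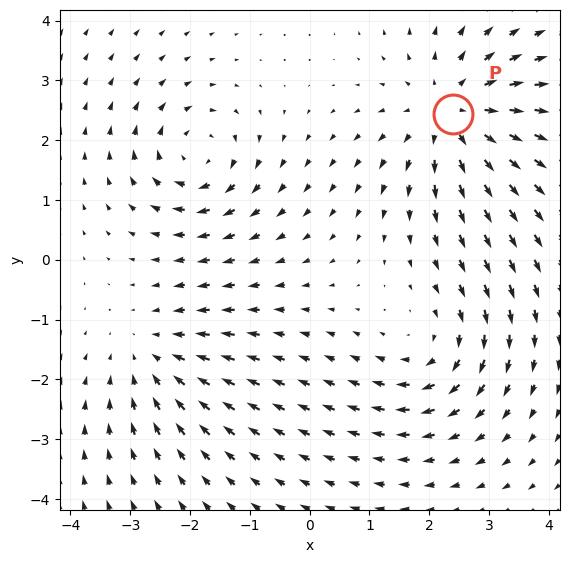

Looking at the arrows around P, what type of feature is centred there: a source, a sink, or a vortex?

At P (2.4, 2.4) the arrows spread outward. Divergence about +4, curl ≈0 — positive divergence with near-zero curl is a source.

source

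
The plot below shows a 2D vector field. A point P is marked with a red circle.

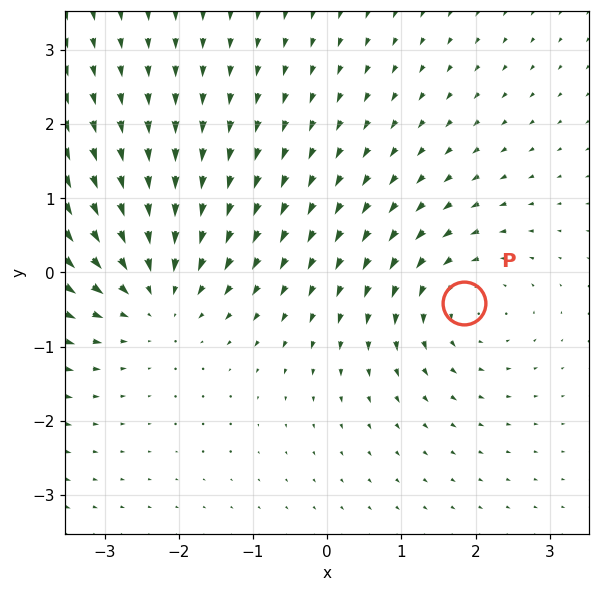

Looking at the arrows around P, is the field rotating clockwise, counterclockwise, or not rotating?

Near P at (1.8, -0.4) the arrows circulate counterclockwise. The curl (z-component) there is about +3; positive curl means counterclockwise rotation.

counterclockwise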